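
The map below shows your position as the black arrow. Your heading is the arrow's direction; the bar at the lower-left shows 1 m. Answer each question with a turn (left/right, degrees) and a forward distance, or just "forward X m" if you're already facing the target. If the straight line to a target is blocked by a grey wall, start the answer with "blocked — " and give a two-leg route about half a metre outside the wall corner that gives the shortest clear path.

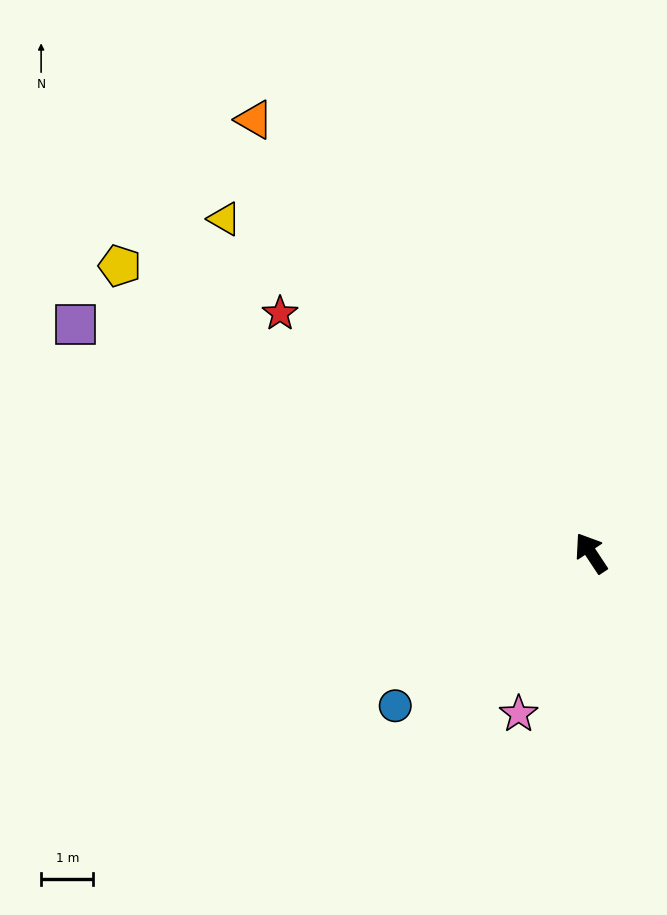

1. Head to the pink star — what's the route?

turn left 122°, forward 3.4 m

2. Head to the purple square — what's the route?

turn left 33°, forward 10.8 m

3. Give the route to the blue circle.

turn left 94°, forward 4.7 m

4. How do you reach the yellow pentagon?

turn left 25°, forward 10.5 m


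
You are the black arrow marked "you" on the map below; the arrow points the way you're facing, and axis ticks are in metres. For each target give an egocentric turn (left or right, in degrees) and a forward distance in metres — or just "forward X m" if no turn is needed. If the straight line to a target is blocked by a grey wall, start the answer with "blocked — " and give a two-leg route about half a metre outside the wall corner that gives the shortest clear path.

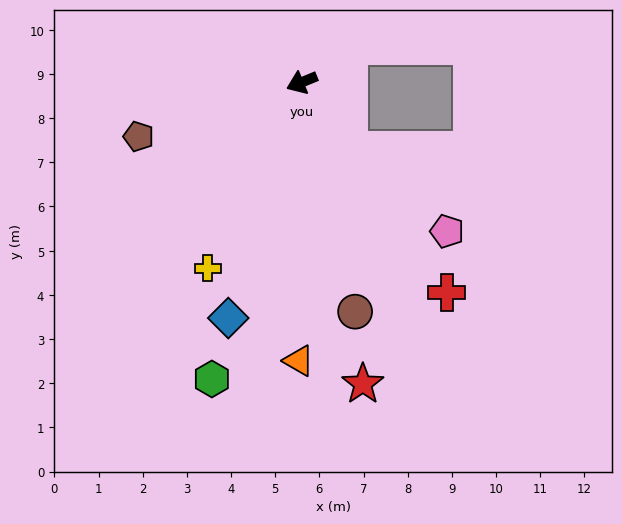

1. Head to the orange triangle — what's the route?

turn left 67°, forward 6.3 m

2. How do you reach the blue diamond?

turn left 50°, forward 5.6 m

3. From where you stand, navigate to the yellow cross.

turn left 41°, forward 4.7 m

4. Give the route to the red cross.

turn left 102°, forward 5.8 m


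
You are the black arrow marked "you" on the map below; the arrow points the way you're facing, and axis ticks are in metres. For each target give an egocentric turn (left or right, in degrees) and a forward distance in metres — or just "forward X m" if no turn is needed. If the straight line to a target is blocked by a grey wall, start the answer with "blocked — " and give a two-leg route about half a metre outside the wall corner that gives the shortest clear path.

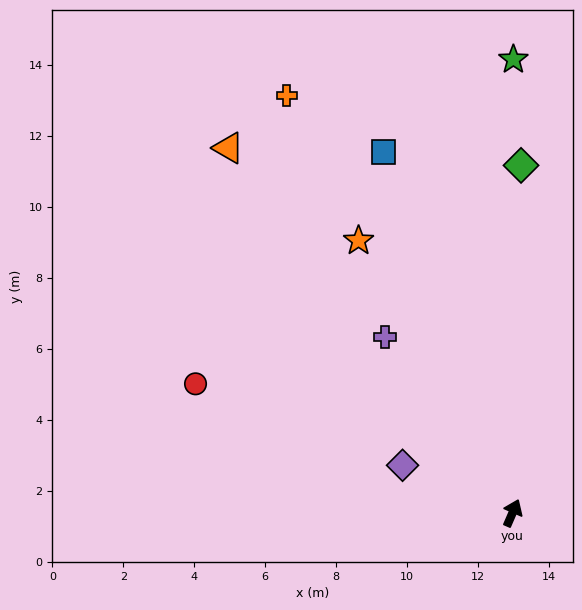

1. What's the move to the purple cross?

turn left 59°, forward 6.1 m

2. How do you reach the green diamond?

turn left 22°, forward 9.8 m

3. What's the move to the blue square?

turn left 43°, forward 10.8 m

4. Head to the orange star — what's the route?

turn left 53°, forward 8.8 m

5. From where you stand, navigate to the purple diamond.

turn left 90°, forward 3.4 m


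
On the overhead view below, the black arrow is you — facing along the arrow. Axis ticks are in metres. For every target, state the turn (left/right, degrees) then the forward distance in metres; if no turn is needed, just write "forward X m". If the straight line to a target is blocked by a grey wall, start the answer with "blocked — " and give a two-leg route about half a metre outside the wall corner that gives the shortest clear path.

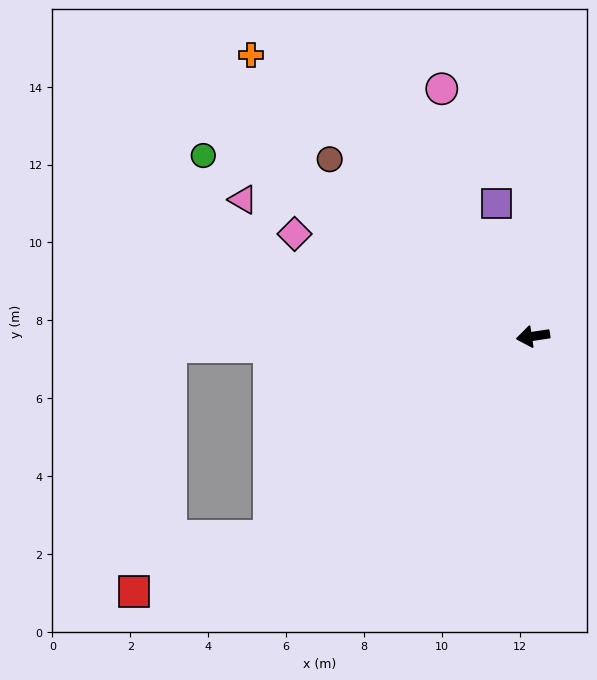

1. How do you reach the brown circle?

turn right 50°, forward 6.9 m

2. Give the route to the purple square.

turn right 83°, forward 3.5 m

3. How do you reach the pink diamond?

turn right 32°, forward 6.7 m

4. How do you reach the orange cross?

turn right 53°, forward 10.2 m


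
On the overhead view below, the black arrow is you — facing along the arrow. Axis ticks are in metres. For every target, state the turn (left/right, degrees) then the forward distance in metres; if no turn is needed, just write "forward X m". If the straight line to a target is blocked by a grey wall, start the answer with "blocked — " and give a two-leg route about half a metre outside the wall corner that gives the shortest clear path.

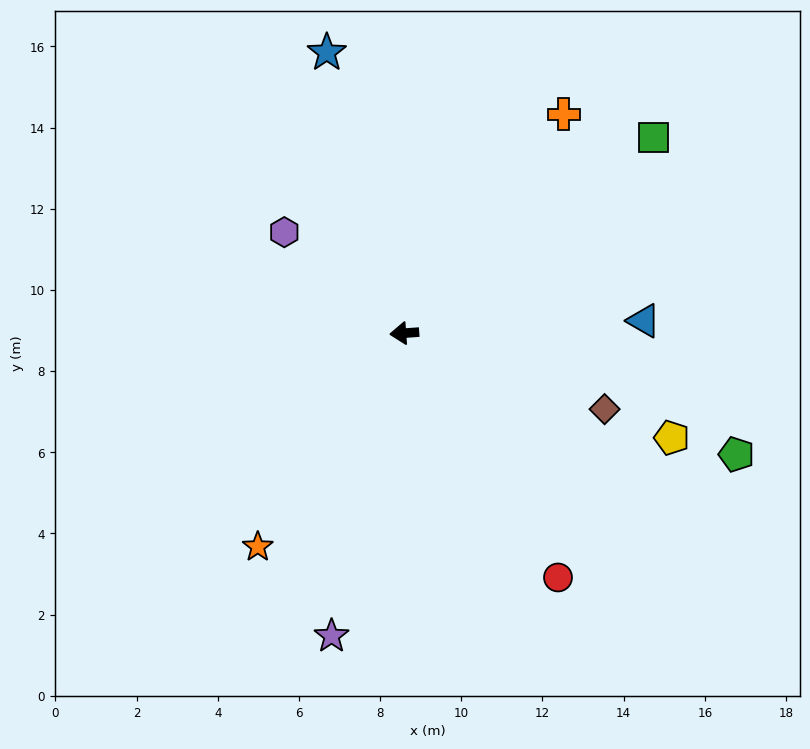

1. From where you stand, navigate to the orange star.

turn left 51°, forward 6.4 m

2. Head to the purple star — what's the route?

turn left 72°, forward 7.7 m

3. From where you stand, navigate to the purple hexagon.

turn right 44°, forward 3.9 m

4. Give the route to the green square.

turn right 146°, forward 7.8 m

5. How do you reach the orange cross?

turn right 130°, forward 6.7 m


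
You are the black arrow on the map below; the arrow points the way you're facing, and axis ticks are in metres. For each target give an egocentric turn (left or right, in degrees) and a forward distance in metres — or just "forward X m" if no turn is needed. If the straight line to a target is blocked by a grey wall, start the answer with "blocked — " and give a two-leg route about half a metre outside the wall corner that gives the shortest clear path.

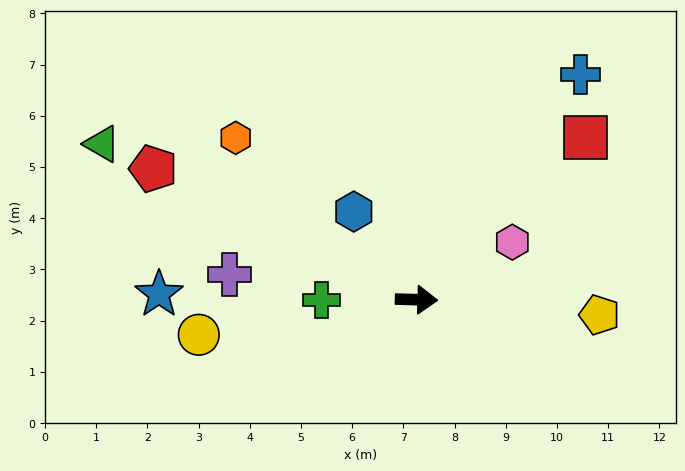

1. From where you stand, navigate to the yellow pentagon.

turn right 3°, forward 3.6 m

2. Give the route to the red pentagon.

turn left 155°, forward 5.7 m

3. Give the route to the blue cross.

turn left 56°, forward 5.4 m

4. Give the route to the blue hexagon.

turn left 127°, forward 2.1 m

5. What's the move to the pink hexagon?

turn left 33°, forward 2.2 m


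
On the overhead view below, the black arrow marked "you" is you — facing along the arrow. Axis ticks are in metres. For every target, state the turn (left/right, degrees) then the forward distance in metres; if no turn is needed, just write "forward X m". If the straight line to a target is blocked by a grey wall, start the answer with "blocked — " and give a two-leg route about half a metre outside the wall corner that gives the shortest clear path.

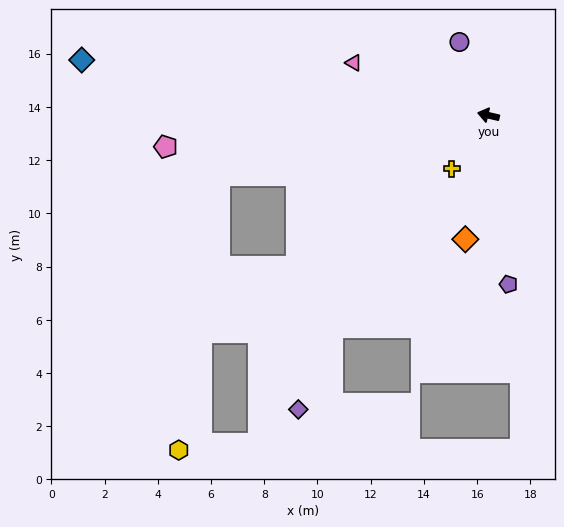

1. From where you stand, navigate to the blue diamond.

turn left 5°, forward 15.4 m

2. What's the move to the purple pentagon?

turn left 110°, forward 6.4 m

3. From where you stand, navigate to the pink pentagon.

turn left 19°, forward 12.2 m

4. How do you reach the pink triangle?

turn right 8°, forward 5.4 m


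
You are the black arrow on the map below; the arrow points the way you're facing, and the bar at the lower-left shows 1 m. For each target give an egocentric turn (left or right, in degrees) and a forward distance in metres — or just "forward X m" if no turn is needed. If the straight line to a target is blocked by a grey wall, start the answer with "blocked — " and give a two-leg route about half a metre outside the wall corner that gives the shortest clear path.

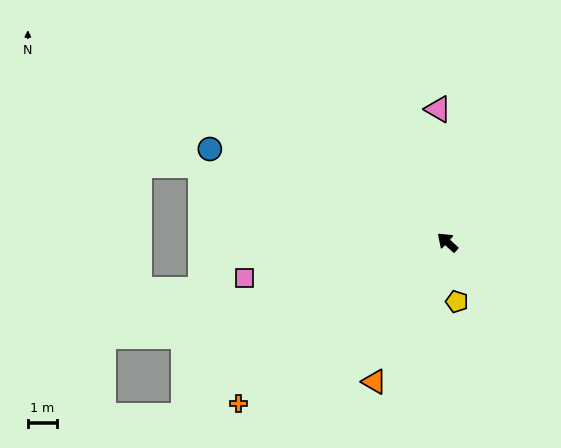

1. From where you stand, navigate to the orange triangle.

turn left 105°, forward 5.3 m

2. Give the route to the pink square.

turn left 52°, forward 7.0 m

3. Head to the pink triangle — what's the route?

turn right 44°, forward 4.5 m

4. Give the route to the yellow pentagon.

turn left 141°, forward 2.0 m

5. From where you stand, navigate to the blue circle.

turn left 21°, forward 8.6 m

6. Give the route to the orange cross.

turn left 80°, forward 8.9 m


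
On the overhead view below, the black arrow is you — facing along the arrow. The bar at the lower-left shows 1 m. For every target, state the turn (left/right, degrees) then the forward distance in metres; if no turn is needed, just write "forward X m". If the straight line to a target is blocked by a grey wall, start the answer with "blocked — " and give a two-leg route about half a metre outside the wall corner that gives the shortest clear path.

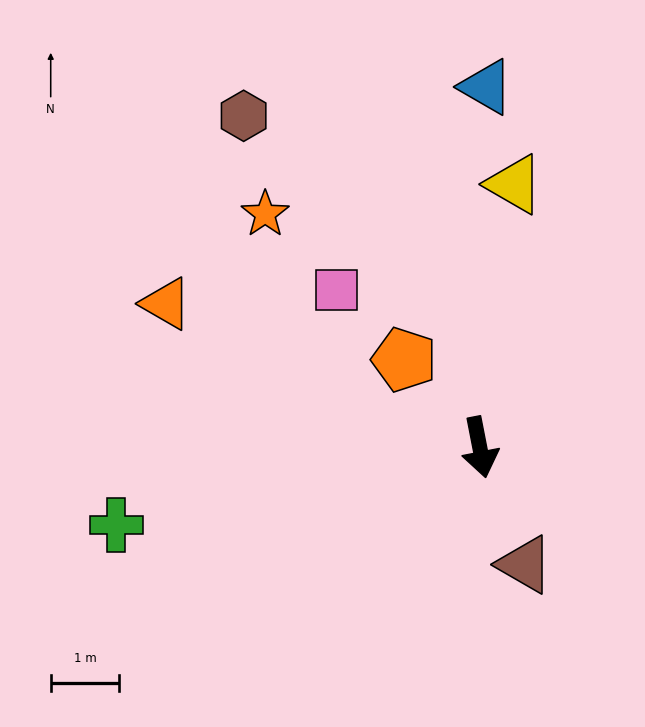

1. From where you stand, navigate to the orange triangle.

turn right 126°, forward 5.0 m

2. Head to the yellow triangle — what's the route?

turn left 162°, forward 3.9 m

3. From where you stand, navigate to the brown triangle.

turn left 10°, forward 1.8 m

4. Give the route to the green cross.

turn right 89°, forward 5.4 m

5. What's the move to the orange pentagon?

turn right 150°, forward 1.7 m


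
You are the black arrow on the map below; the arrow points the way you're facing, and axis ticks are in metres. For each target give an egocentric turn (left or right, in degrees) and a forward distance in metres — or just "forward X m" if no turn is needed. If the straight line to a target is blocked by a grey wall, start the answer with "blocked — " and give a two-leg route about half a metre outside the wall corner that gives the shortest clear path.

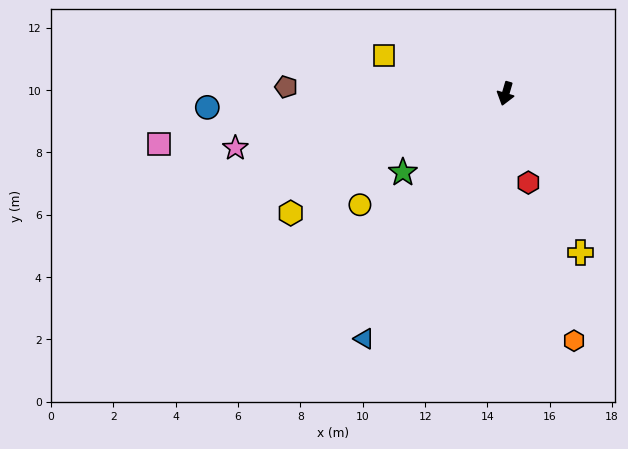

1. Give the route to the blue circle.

turn right 71°, forward 9.6 m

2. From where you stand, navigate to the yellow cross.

turn left 41°, forward 5.6 m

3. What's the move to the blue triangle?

turn right 14°, forward 9.1 m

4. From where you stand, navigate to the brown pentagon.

turn right 75°, forward 7.0 m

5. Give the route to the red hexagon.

turn left 31°, forward 2.9 m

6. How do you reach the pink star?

turn right 62°, forward 8.8 m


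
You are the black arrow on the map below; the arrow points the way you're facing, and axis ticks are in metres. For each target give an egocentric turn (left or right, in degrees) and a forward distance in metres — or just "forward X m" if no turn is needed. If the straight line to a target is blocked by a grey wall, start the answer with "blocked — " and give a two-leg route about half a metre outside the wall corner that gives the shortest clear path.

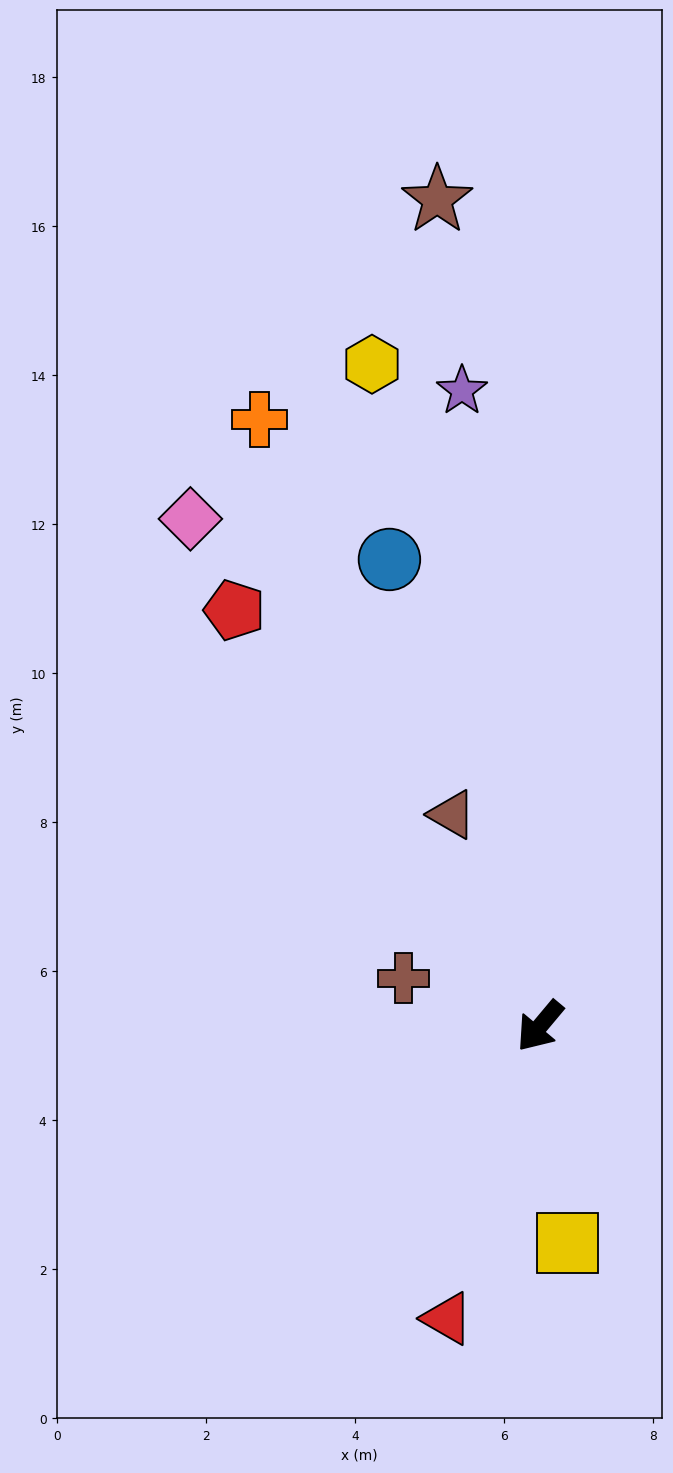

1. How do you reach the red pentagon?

turn right 104°, forward 6.9 m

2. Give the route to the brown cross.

turn right 69°, forward 1.9 m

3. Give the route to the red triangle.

turn left 22°, forward 4.1 m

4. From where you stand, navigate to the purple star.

turn right 133°, forward 8.6 m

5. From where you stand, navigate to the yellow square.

turn left 47°, forward 2.9 m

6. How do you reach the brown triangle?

turn right 118°, forward 3.1 m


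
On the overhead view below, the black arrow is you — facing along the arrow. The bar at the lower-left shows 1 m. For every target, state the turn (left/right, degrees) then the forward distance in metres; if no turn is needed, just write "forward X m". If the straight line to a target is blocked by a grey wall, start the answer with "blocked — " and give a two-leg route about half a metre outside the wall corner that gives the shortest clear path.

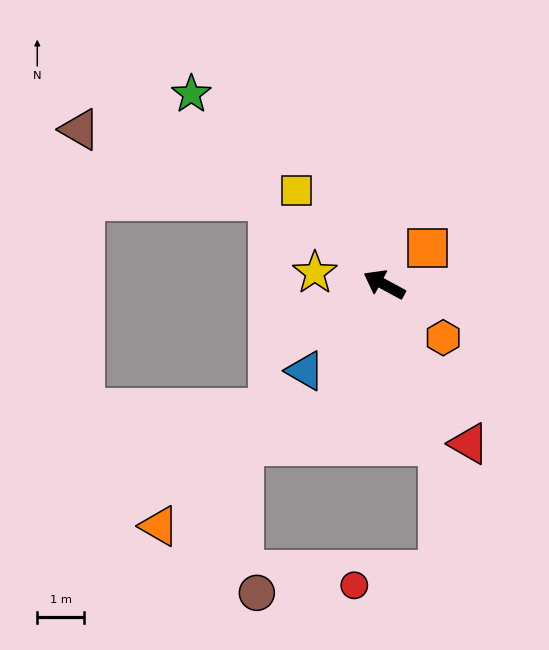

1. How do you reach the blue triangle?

turn left 76°, forward 2.5 m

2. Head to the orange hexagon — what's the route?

turn left 166°, forward 1.7 m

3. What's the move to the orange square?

turn right 112°, forward 1.2 m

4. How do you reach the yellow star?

turn left 19°, forward 1.5 m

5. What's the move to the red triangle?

turn left 146°, forward 3.9 m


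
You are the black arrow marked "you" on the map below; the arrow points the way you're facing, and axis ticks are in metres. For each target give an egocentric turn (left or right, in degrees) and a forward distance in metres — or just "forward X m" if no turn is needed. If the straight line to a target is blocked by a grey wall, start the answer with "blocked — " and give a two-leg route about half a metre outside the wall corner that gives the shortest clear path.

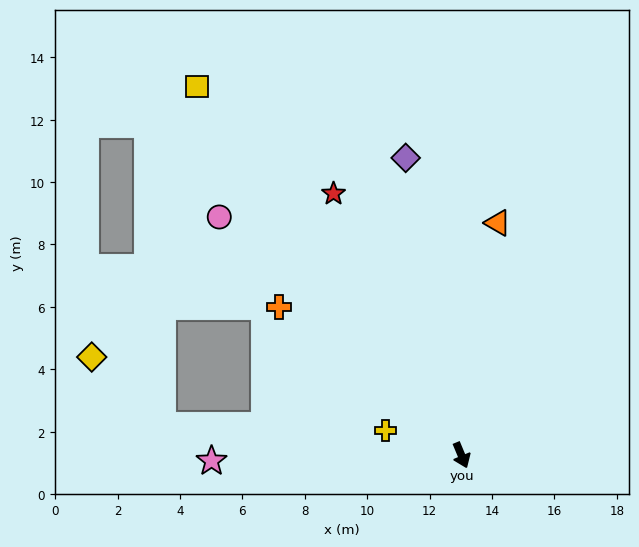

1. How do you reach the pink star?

turn right 111°, forward 8.0 m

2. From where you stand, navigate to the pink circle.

turn right 157°, forward 10.9 m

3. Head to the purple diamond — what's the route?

turn left 168°, forward 9.7 m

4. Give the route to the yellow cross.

turn right 130°, forward 2.6 m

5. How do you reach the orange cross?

turn right 152°, forward 7.5 m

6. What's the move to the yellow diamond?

blocked — turn right 118°, forward 9.6 m, then turn right 38°, forward 3.2 m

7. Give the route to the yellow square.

turn right 167°, forward 14.5 m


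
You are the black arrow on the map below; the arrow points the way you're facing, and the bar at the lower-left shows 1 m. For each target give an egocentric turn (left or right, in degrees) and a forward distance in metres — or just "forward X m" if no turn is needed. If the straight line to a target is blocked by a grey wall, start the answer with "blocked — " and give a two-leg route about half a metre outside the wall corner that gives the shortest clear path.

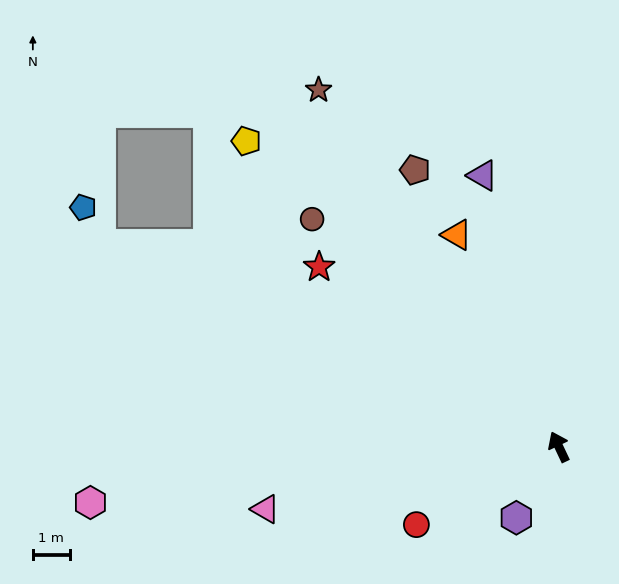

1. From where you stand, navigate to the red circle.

turn left 93°, forward 4.4 m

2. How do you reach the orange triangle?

forward 6.4 m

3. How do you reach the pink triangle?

turn left 77°, forward 8.1 m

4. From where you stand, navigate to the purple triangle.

turn right 10°, forward 7.6 m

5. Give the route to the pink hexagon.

turn left 72°, forward 12.8 m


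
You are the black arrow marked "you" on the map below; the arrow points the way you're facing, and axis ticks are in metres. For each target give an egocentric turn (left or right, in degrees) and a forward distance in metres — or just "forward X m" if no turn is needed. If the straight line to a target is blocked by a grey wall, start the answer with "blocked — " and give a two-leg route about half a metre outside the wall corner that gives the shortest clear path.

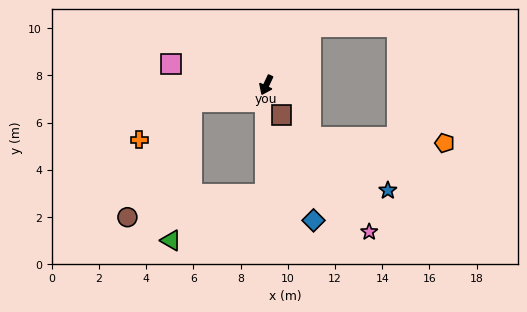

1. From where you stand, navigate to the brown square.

turn left 52°, forward 1.4 m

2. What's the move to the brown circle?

blocked — turn right 51°, forward 3.2 m, then turn left 46°, forward 5.6 m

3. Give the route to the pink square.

turn right 78°, forward 4.1 m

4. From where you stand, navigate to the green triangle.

blocked — turn right 51°, forward 3.2 m, then turn left 67°, forward 5.9 m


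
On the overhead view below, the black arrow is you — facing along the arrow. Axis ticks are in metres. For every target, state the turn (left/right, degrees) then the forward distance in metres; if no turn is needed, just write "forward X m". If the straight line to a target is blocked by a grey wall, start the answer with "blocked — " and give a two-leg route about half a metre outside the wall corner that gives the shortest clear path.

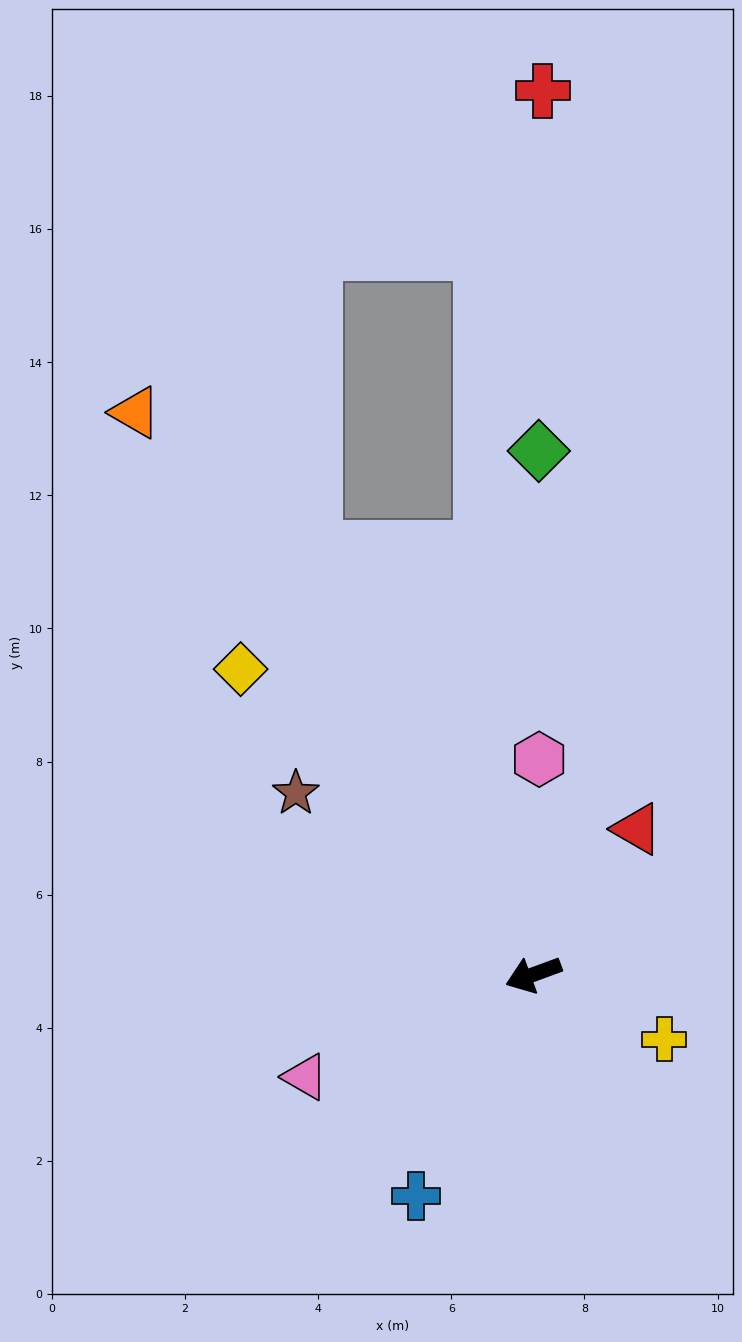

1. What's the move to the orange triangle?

turn right 75°, forward 10.3 m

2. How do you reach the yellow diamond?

turn right 66°, forward 6.4 m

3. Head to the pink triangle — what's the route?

turn left 4°, forward 3.8 m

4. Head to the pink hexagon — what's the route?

turn right 112°, forward 3.2 m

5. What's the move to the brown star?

turn right 58°, forward 4.5 m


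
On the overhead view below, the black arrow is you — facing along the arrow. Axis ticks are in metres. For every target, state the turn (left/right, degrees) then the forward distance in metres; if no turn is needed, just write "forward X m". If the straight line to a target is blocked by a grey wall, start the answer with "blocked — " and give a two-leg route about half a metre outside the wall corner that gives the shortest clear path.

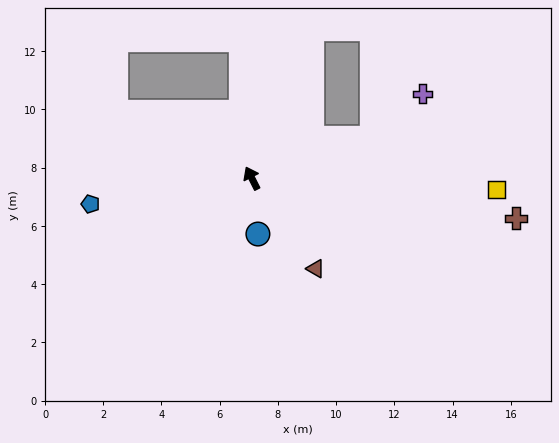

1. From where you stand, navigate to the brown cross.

turn right 125°, forward 9.2 m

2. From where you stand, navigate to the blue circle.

turn left 159°, forward 1.9 m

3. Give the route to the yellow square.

turn right 119°, forward 8.4 m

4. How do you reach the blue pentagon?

turn left 72°, forward 5.6 m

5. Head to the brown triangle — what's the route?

turn right 172°, forward 3.8 m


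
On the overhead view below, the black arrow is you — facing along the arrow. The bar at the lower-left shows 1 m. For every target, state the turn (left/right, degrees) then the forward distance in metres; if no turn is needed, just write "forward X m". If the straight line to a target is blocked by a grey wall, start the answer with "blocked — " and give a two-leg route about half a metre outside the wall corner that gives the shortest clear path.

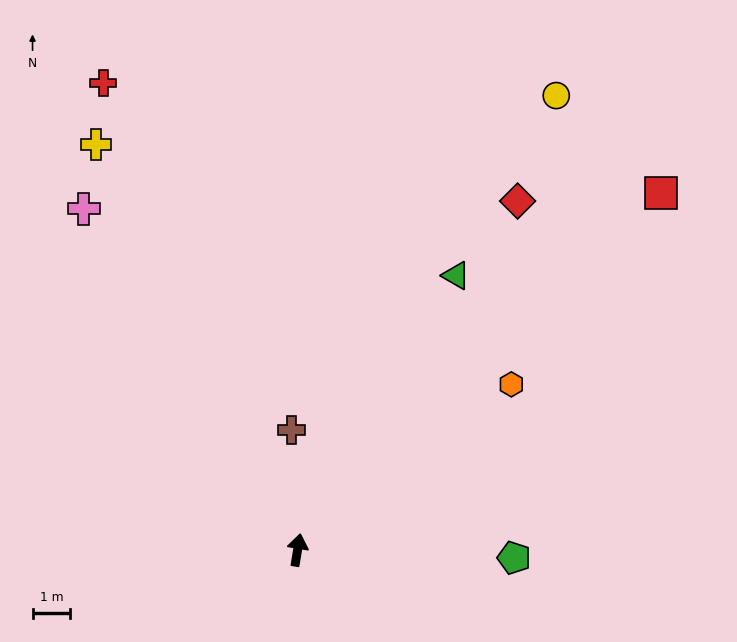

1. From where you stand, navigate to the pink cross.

turn left 42°, forward 10.6 m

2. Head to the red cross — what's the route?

turn left 32°, forward 13.4 m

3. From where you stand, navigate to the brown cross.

turn left 13°, forward 3.2 m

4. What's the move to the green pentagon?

turn right 83°, forward 5.7 m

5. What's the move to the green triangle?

turn right 21°, forward 8.4 m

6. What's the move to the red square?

turn right 36°, forward 13.5 m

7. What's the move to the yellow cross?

turn left 36°, forward 12.0 m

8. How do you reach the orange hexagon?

turn right 43°, forward 7.1 m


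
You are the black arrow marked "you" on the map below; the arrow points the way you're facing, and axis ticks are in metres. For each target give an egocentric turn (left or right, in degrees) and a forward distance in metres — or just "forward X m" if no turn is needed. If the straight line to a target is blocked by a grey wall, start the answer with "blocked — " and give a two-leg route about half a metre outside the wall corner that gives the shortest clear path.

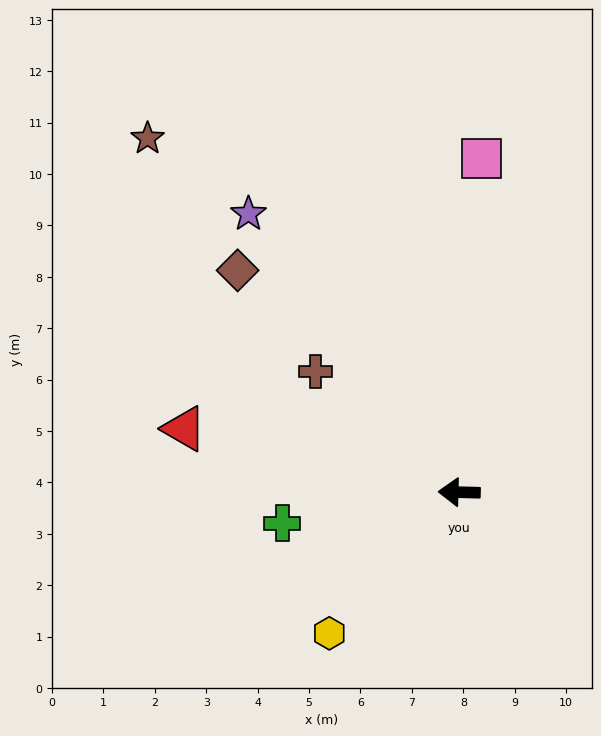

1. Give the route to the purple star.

turn right 51°, forward 6.8 m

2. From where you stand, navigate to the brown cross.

turn right 39°, forward 3.7 m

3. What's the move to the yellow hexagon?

turn left 49°, forward 3.7 m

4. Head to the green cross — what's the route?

turn left 12°, forward 3.5 m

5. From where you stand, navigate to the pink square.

turn right 92°, forward 6.5 m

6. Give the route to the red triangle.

turn right 12°, forward 5.5 m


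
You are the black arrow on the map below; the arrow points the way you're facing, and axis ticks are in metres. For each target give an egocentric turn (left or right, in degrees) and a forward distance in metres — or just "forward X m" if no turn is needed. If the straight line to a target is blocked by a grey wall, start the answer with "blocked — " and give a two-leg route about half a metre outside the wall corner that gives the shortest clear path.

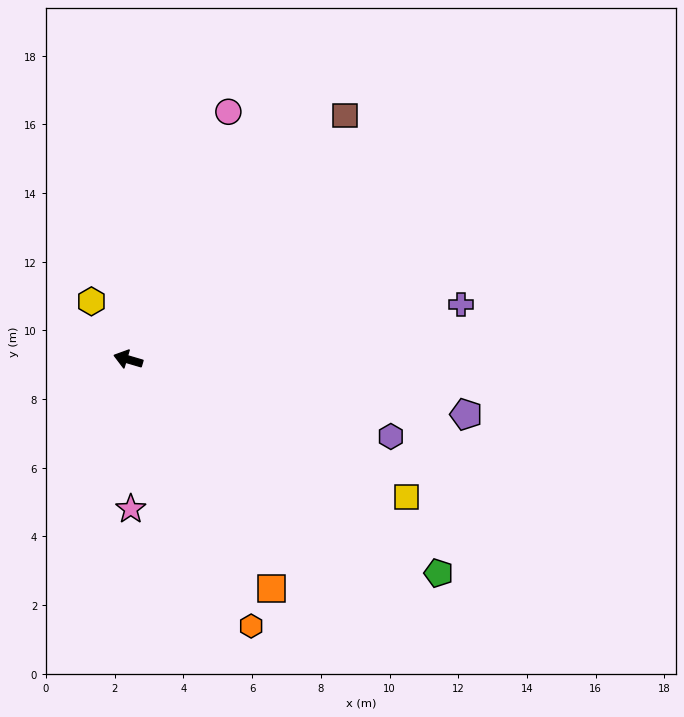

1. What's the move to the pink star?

turn left 107°, forward 4.4 m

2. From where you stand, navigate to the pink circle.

turn right 96°, forward 7.8 m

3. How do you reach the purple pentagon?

turn right 173°, forward 10.0 m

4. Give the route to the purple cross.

turn right 154°, forward 9.8 m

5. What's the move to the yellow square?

turn left 170°, forward 9.0 m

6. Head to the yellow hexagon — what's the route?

turn right 41°, forward 2.0 m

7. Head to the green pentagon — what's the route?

turn left 162°, forward 11.0 m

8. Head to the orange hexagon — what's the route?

turn left 131°, forward 8.5 m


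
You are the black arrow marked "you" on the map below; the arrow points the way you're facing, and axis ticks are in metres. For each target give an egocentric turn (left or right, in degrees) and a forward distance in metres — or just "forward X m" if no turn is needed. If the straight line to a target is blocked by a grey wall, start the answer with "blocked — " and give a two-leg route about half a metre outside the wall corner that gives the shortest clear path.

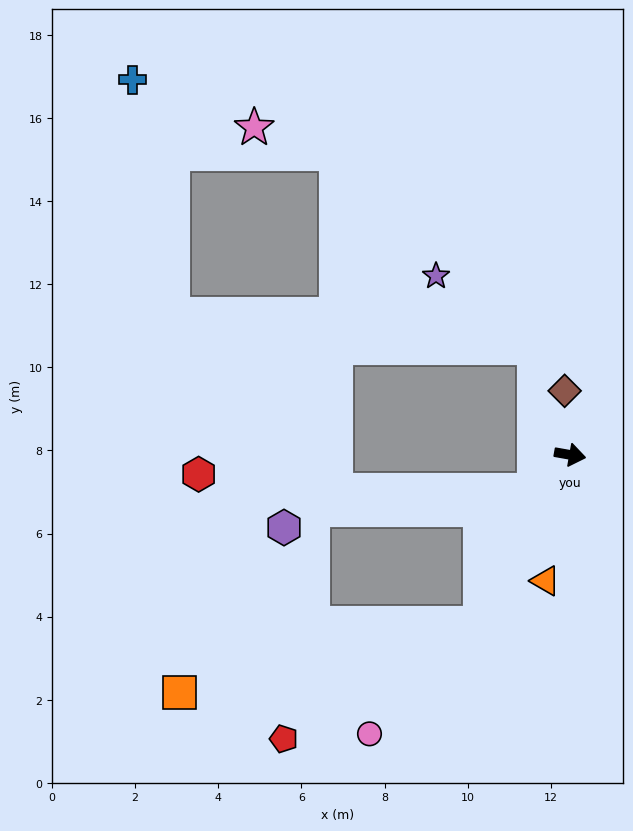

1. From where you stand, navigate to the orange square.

blocked — turn right 108°, forward 4.6 m, then turn right 49°, forward 7.4 m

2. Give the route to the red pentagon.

blocked — turn right 108°, forward 4.6 m, then turn right 32°, forward 5.5 m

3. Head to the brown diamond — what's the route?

turn left 105°, forward 1.5 m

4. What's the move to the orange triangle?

turn right 91°, forward 3.1 m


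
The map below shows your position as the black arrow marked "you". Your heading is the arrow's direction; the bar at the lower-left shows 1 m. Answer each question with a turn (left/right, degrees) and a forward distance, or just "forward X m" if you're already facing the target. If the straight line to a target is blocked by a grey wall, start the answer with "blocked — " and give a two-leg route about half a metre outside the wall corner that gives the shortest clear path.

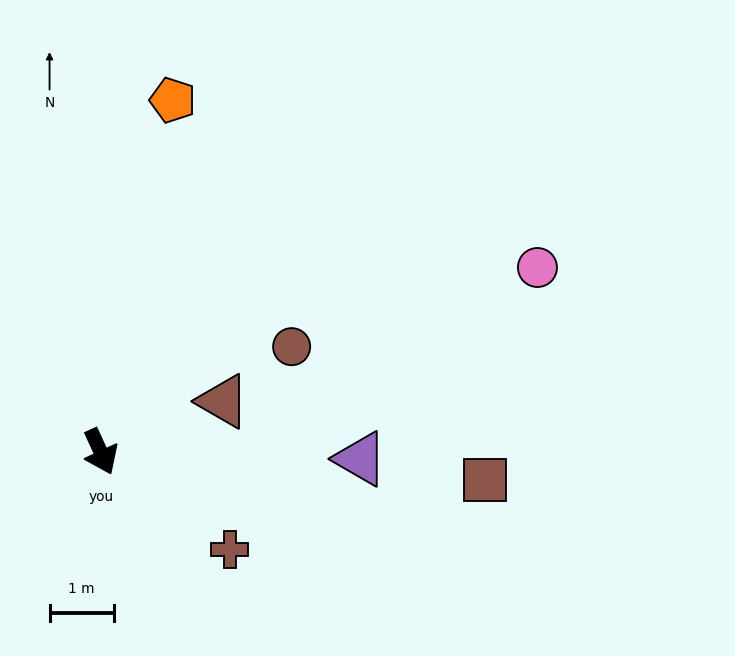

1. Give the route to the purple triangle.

turn left 64°, forward 4.0 m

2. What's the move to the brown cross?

turn left 28°, forward 2.5 m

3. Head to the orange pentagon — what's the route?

turn left 144°, forward 5.6 m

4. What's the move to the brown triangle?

turn left 88°, forward 2.1 m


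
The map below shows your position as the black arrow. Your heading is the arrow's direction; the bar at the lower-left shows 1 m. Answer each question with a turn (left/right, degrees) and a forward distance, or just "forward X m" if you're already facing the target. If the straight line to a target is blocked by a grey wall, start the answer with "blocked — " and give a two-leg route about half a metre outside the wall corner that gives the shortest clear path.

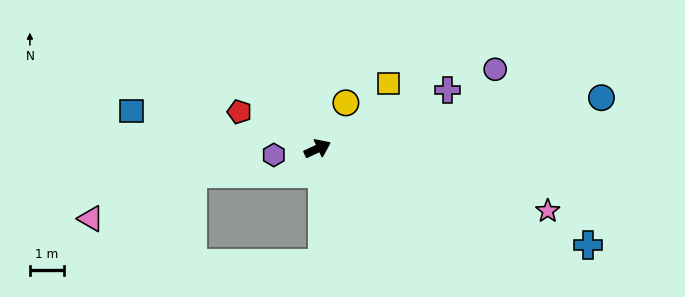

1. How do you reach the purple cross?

forward 4.2 m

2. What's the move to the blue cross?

turn right 45°, forward 8.5 m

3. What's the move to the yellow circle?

turn left 33°, forward 1.6 m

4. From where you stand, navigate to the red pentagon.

turn left 130°, forward 2.5 m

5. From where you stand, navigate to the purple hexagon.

turn left 163°, forward 1.3 m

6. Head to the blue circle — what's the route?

turn right 15°, forward 8.5 m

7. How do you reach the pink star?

turn right 40°, forward 7.0 m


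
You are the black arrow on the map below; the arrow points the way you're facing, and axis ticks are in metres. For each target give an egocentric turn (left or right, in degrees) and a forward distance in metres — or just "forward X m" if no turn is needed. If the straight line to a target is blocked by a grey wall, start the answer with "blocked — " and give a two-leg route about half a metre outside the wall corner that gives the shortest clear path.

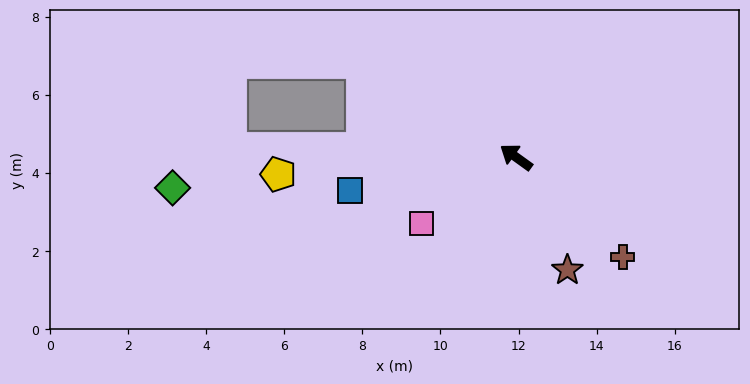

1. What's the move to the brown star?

turn left 150°, forward 3.2 m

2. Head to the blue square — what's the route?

turn left 47°, forward 4.3 m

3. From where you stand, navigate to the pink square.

turn left 71°, forward 3.0 m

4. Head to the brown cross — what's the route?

turn left 173°, forward 3.7 m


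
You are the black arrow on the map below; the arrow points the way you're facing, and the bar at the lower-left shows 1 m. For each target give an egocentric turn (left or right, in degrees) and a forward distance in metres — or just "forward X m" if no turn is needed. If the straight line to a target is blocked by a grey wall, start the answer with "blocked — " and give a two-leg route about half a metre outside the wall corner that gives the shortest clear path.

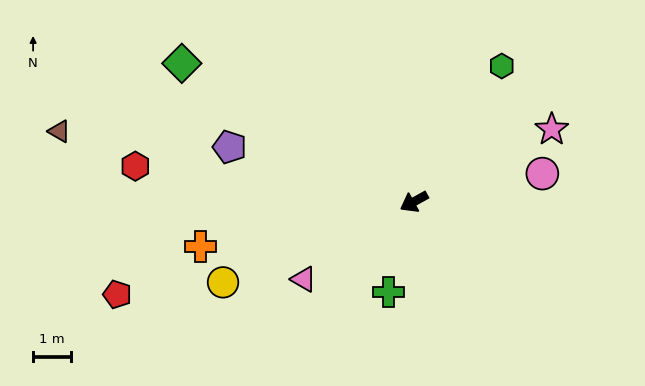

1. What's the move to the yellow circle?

turn right 6°, forward 5.5 m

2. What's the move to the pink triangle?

turn left 6°, forward 3.6 m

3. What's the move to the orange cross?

turn right 17°, forward 5.8 m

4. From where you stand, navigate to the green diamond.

turn right 60°, forward 7.2 m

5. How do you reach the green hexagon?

turn right 152°, forward 4.3 m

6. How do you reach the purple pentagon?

turn right 45°, forward 5.1 m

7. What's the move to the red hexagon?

turn right 36°, forward 7.5 m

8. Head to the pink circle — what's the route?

turn left 163°, forward 3.5 m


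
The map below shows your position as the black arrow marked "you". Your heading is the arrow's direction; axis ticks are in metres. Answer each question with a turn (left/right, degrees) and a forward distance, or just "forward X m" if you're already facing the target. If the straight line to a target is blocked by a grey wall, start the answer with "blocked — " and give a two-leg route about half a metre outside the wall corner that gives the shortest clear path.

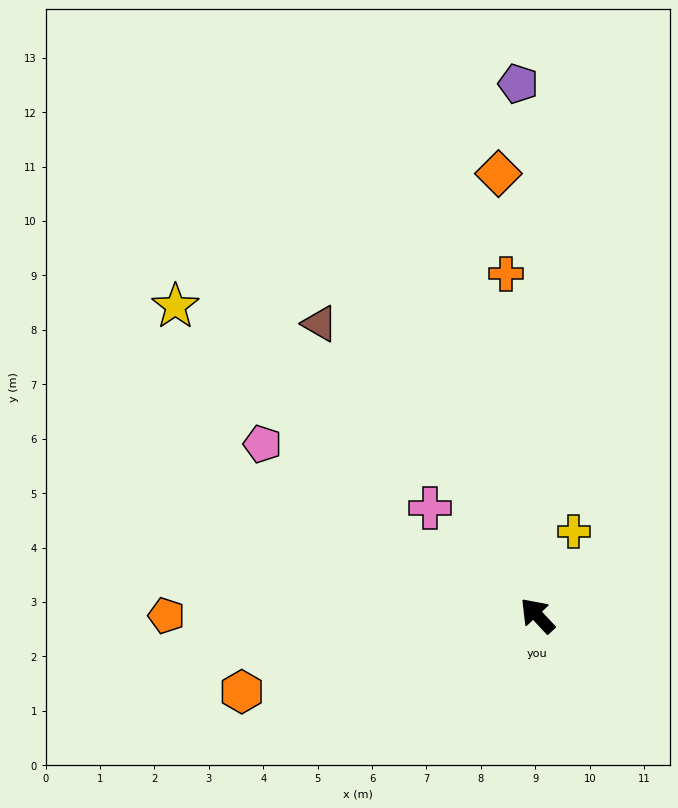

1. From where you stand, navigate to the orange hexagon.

turn left 61°, forward 5.6 m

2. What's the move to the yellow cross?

turn right 67°, forward 1.7 m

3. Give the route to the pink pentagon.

turn left 15°, forward 6.0 m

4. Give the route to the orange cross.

turn right 38°, forward 6.3 m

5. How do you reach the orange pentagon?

turn left 47°, forward 6.8 m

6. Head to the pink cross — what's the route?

turn left 2°, forward 2.8 m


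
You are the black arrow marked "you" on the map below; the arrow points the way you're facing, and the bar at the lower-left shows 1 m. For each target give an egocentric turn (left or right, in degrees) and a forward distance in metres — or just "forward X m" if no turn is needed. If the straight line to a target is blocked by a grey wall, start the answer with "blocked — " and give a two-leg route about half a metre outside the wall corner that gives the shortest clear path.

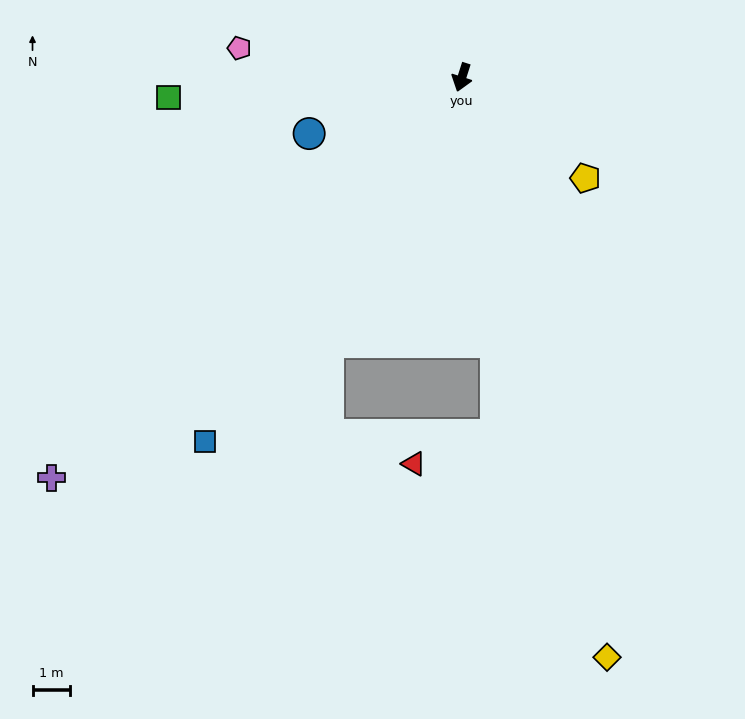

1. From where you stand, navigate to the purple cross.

turn right 28°, forward 15.4 m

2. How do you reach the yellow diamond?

turn left 32°, forward 16.1 m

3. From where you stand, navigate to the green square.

turn right 68°, forward 7.9 m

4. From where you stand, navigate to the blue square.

turn right 18°, forward 12.0 m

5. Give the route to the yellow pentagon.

turn left 69°, forward 4.3 m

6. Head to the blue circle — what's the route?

turn right 52°, forward 4.4 m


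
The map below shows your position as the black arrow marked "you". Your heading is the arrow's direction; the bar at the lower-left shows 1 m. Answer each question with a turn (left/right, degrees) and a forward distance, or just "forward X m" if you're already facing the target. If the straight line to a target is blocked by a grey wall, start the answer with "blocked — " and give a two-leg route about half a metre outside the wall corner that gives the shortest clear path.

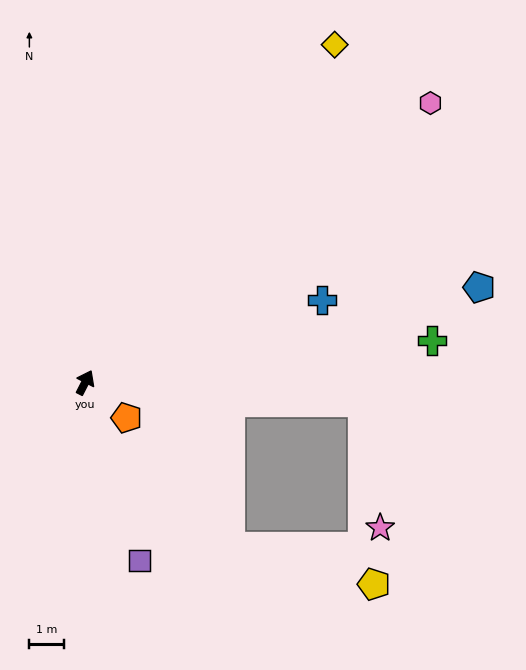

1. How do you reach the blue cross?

turn right 44°, forward 7.3 m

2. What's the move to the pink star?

blocked — turn right 67°, forward 8.2 m, then turn right 78°, forward 3.7 m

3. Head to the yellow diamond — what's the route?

turn right 9°, forward 12.3 m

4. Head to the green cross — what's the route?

turn right 56°, forward 10.2 m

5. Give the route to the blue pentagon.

turn right 49°, forward 11.9 m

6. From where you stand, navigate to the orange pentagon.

turn right 103°, forward 1.6 m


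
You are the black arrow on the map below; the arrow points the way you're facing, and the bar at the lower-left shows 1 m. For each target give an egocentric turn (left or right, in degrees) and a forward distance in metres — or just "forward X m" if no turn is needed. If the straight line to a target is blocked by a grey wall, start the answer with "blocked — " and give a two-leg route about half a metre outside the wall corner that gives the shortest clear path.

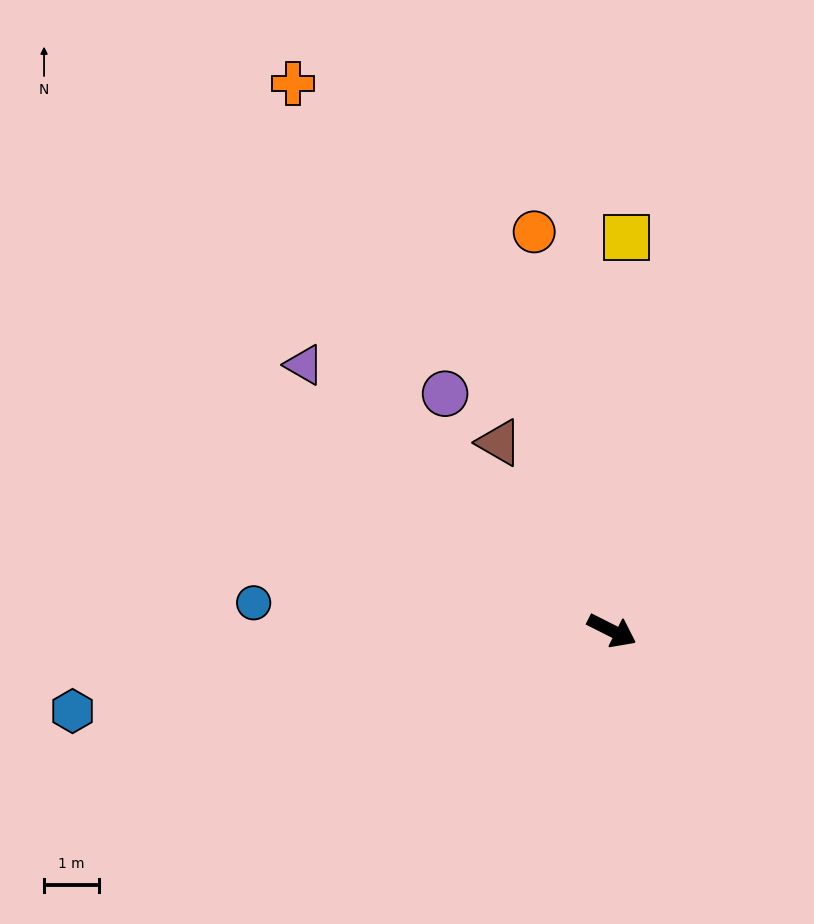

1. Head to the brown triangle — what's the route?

turn left 148°, forward 4.0 m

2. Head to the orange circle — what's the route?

turn left 128°, forward 7.4 m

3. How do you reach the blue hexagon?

turn right 145°, forward 9.9 m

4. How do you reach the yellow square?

turn left 115°, forward 7.1 m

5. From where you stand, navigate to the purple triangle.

turn left 166°, forward 7.4 m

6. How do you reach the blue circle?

turn right 158°, forward 6.5 m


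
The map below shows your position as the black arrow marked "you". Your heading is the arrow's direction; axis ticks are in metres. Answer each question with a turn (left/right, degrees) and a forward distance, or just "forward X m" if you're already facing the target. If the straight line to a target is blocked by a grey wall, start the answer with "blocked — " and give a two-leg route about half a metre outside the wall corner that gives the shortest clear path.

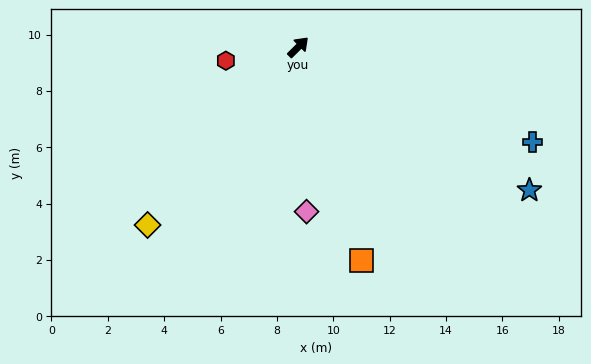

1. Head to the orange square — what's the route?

turn right 118°, forward 7.9 m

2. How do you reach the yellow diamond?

turn right 175°, forward 8.3 m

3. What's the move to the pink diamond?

turn right 132°, forward 5.8 m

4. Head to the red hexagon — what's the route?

turn left 146°, forward 2.6 m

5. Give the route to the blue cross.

turn right 67°, forward 9.0 m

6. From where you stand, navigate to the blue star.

turn right 77°, forward 9.6 m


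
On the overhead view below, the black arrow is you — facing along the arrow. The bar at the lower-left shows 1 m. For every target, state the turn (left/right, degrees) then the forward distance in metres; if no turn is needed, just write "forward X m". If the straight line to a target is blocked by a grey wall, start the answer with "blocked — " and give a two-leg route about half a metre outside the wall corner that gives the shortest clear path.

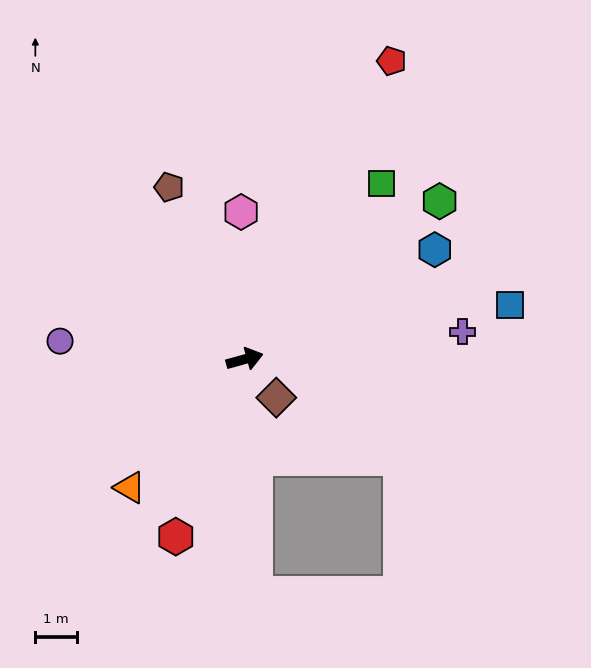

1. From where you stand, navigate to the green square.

turn left 37°, forward 5.4 m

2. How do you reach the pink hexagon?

turn left 76°, forward 3.6 m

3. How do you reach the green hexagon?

turn left 24°, forward 6.1 m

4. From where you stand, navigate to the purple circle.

turn left 159°, forward 4.5 m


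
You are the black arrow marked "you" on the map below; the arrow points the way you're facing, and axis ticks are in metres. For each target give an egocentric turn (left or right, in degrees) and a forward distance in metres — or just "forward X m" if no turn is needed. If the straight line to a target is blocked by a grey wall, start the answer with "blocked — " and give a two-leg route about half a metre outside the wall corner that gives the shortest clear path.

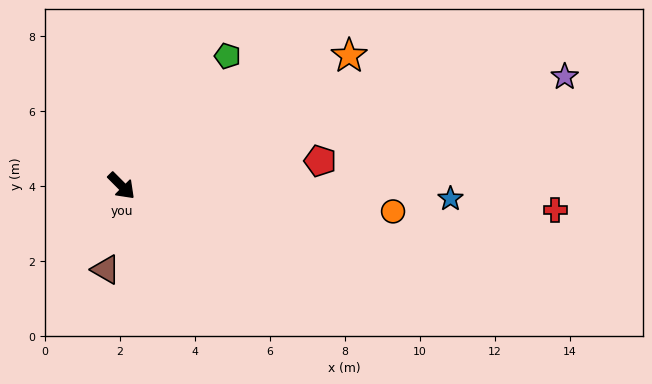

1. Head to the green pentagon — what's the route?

turn left 96°, forward 4.5 m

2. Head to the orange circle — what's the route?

turn left 40°, forward 7.3 m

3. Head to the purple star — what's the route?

turn left 59°, forward 12.2 m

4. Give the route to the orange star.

turn left 75°, forward 7.0 m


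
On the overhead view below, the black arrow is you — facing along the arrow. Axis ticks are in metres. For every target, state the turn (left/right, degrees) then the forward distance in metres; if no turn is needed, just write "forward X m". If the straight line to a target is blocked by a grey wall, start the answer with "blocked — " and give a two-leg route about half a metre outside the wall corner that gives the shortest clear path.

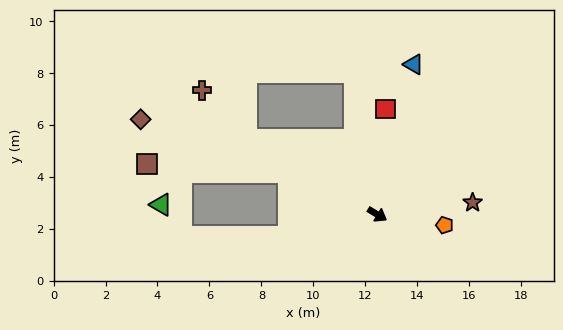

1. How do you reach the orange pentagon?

turn left 22°, forward 2.6 m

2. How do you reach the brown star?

turn left 38°, forward 3.7 m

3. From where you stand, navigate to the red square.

turn left 117°, forward 4.1 m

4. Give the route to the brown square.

blocked — turn right 174°, forward 3.8 m, then turn left 22°, forward 5.4 m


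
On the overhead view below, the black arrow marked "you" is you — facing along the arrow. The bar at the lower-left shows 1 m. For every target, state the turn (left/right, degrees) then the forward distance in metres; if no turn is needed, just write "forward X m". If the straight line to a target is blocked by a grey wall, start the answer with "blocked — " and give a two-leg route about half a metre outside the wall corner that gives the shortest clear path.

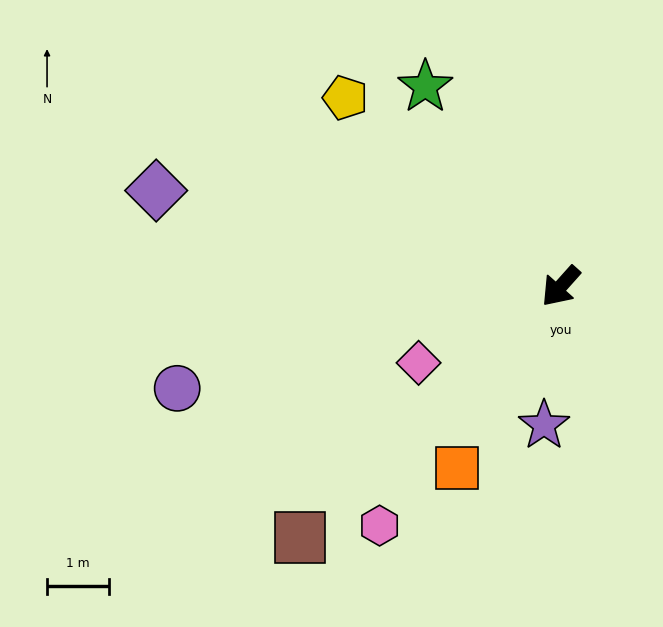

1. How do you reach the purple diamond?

turn right 62°, forward 6.7 m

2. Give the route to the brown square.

turn right 4°, forward 5.8 m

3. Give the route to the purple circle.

turn right 33°, forward 6.4 m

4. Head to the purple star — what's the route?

turn left 35°, forward 2.3 m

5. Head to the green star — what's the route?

turn right 104°, forward 3.9 m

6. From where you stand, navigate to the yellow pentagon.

turn right 89°, forward 4.6 m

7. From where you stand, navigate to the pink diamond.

turn right 20°, forward 2.6 m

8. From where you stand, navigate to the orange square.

turn left 12°, forward 3.4 m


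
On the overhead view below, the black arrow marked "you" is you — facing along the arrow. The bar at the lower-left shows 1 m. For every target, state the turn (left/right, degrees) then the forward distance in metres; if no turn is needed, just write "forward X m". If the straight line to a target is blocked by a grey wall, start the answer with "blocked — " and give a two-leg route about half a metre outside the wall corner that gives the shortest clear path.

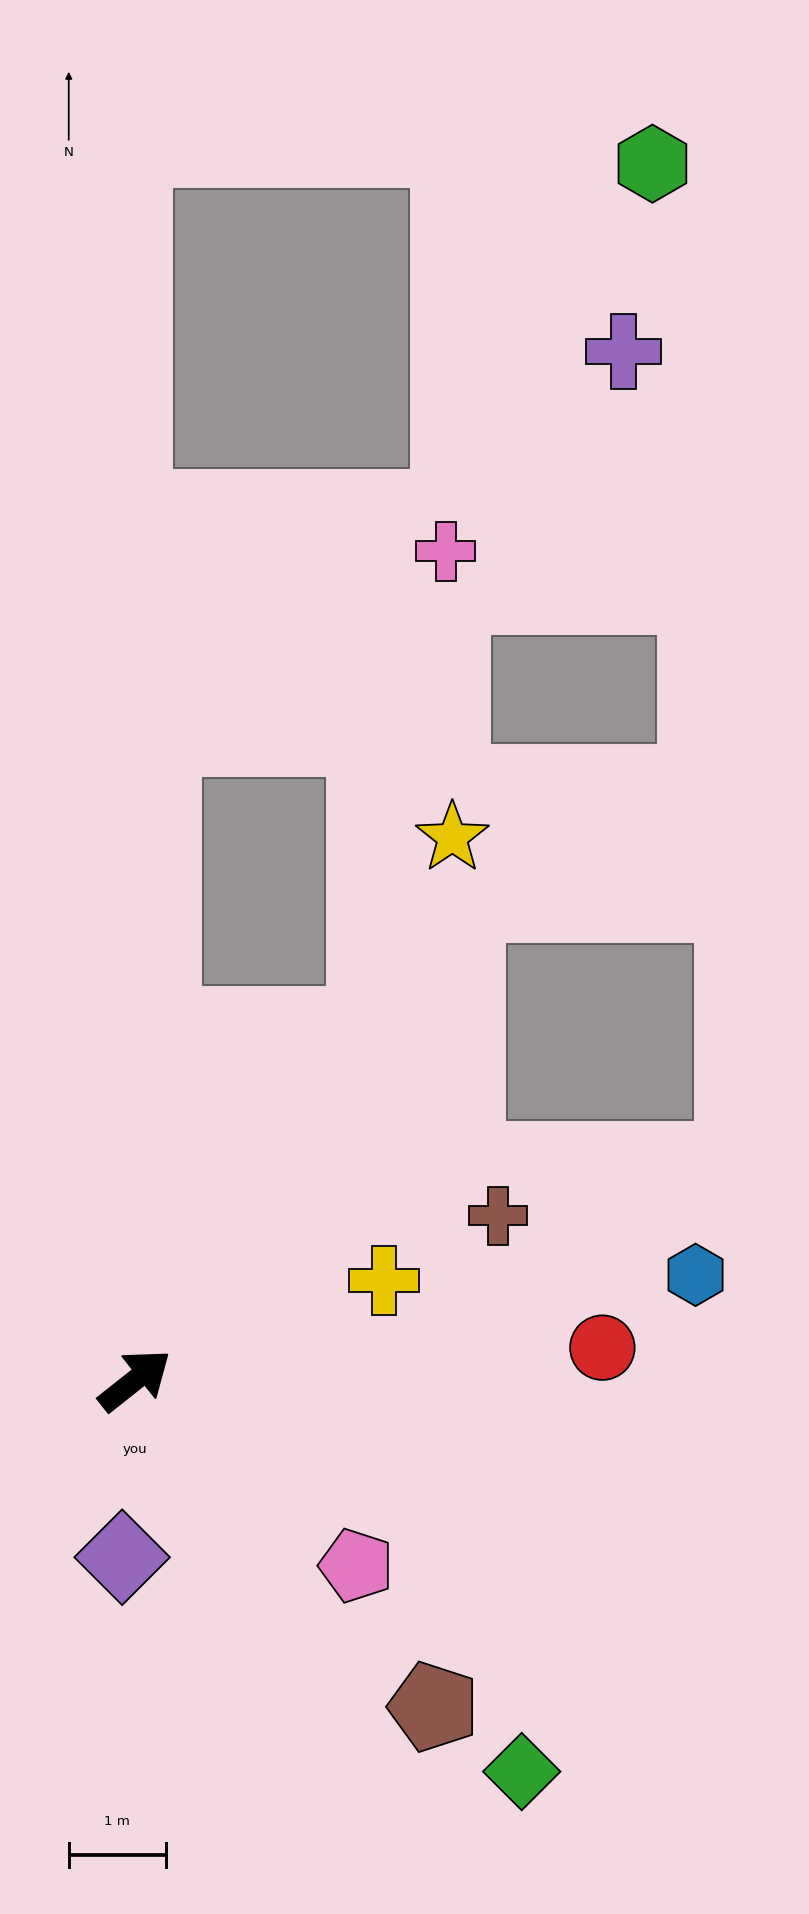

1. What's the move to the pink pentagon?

turn right 78°, forward 3.0 m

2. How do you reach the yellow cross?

turn right 17°, forward 2.8 m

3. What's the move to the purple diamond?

turn right 133°, forward 1.8 m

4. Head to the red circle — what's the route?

turn right 34°, forward 4.8 m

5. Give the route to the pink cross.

blocked — turn left 49°, forward 6.7 m, then turn right 55°, forward 3.5 m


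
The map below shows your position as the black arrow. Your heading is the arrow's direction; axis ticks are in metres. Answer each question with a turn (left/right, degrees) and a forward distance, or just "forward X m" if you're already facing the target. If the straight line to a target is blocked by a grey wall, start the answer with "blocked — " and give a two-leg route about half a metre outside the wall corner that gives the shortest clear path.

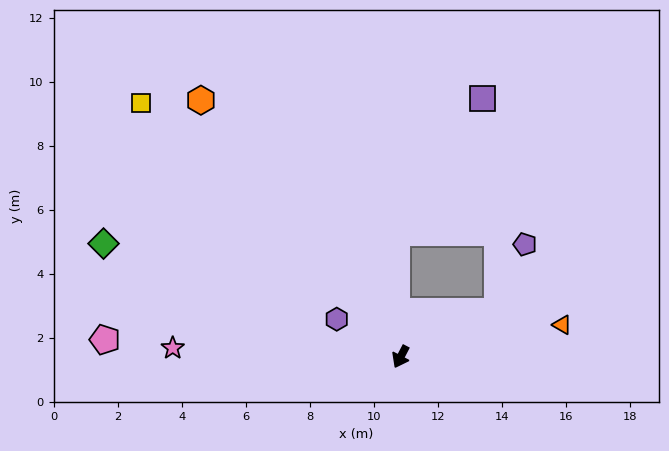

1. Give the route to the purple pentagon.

blocked — turn left 143°, forward 3.3 m, then turn left 42°, forward 2.3 m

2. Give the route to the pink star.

turn right 65°, forward 7.1 m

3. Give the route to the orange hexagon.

turn right 115°, forward 10.2 m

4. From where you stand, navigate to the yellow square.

turn right 107°, forward 11.3 m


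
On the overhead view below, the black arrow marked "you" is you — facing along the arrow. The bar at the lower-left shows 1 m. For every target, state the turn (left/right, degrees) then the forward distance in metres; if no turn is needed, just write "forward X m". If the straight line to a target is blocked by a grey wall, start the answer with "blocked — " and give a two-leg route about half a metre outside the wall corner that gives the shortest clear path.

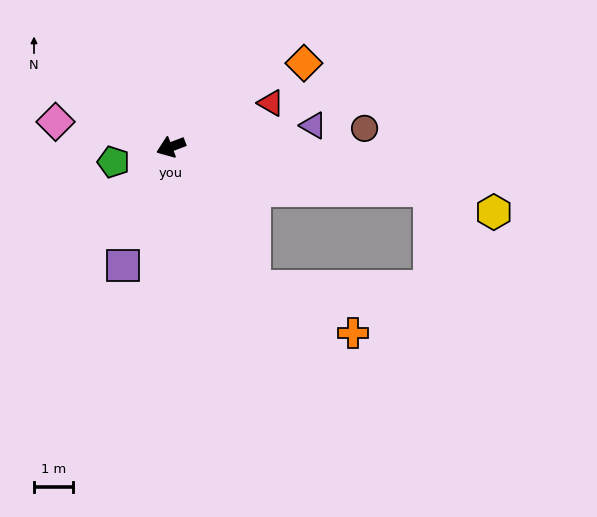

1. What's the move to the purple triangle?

turn left 168°, forward 3.7 m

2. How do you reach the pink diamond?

turn right 33°, forward 3.0 m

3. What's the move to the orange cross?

blocked — turn left 100°, forward 4.1 m, then turn left 34°, forward 2.8 m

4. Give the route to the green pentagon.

turn right 6°, forward 1.5 m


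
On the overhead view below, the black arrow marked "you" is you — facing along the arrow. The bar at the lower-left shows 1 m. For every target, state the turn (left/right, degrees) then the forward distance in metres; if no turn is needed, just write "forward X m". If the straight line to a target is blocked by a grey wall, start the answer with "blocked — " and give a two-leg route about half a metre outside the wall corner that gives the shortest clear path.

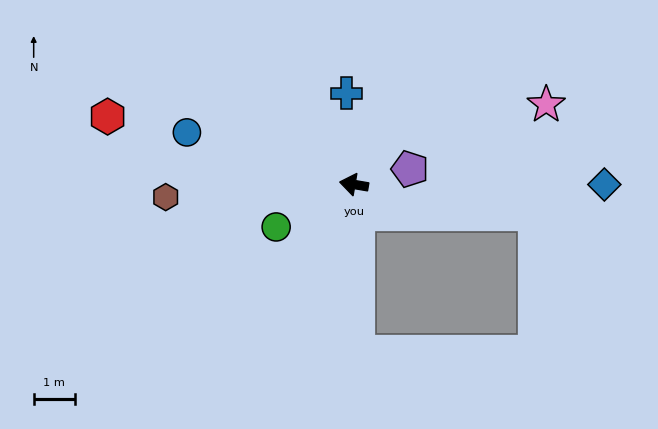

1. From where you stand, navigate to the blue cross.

turn right 76°, forward 2.2 m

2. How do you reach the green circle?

turn left 38°, forward 2.2 m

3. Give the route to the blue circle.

turn right 8°, forward 4.3 m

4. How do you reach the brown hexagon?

turn left 14°, forward 4.6 m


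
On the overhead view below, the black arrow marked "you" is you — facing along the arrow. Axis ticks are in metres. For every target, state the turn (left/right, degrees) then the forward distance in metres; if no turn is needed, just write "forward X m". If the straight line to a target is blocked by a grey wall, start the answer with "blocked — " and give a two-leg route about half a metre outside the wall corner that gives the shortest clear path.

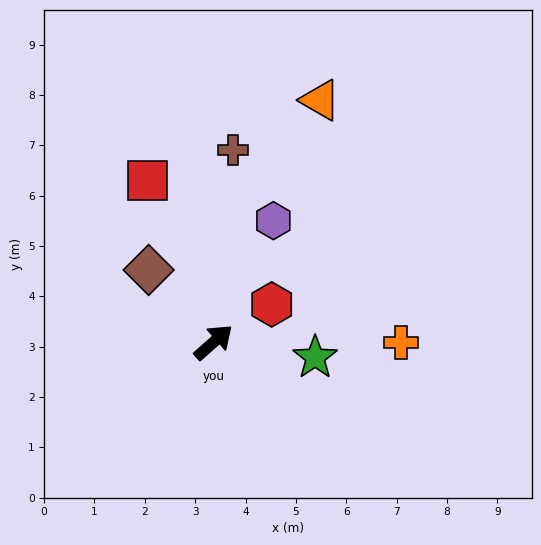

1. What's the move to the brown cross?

turn left 43°, forward 3.8 m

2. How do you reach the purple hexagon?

turn left 22°, forward 2.7 m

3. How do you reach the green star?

turn right 50°, forward 2.0 m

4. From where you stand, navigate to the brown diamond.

turn left 91°, forward 1.9 m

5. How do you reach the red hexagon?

turn right 8°, forward 1.4 m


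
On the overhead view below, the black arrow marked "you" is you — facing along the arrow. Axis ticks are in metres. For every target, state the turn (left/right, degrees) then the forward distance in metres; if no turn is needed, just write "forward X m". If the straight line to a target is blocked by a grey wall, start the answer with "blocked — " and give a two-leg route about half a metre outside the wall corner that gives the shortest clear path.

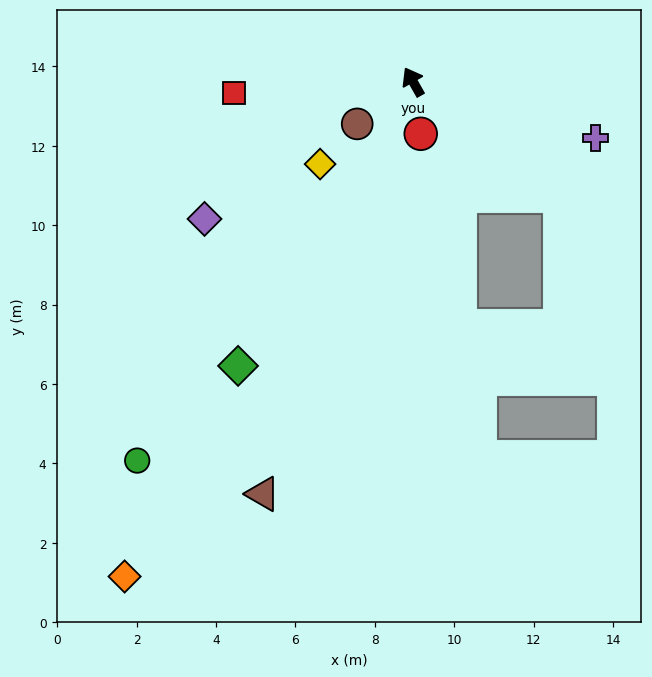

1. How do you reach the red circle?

turn left 159°, forward 1.3 m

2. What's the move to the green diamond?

turn left 119°, forward 8.4 m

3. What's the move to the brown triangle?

turn left 130°, forward 11.0 m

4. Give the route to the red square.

turn left 64°, forward 4.5 m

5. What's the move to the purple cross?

turn right 137°, forward 4.8 m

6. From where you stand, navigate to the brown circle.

turn left 97°, forward 1.8 m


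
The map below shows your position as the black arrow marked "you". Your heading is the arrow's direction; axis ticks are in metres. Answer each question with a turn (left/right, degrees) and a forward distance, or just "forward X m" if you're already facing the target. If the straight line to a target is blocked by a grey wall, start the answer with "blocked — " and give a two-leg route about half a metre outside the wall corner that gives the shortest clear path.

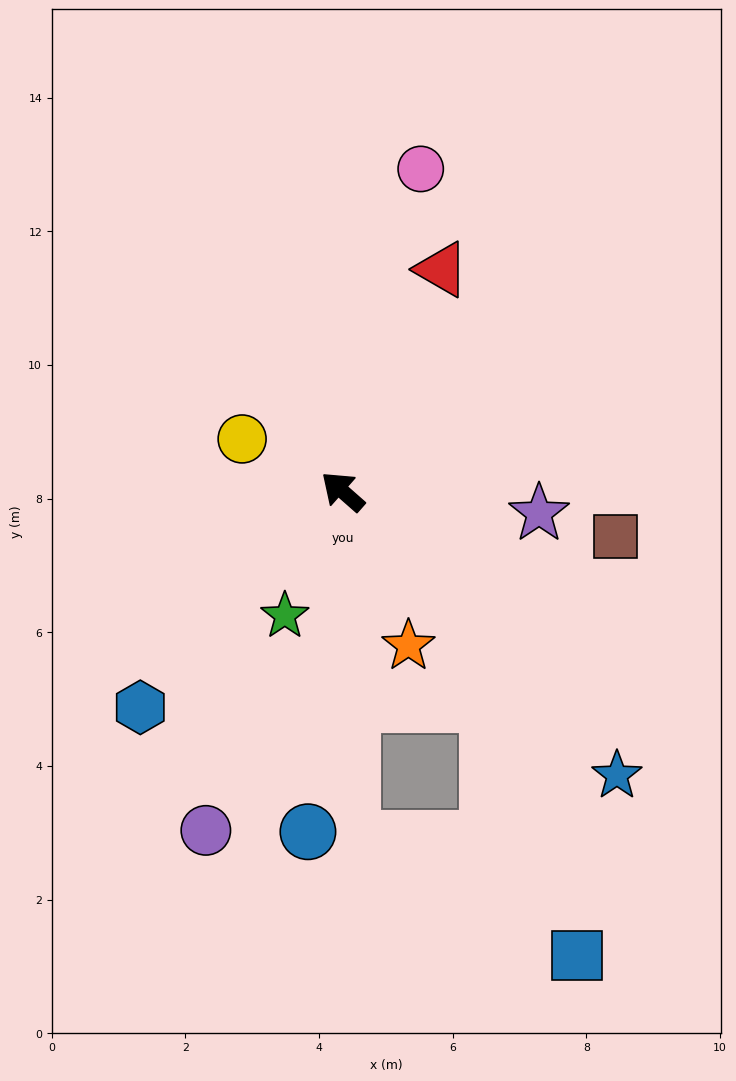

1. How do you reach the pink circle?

turn right 62°, forward 5.0 m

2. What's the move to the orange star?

turn left 154°, forward 2.5 m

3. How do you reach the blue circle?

turn left 126°, forward 5.1 m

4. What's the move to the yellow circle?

turn left 14°, forward 1.7 m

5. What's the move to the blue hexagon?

turn left 88°, forward 4.4 m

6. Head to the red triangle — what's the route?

turn right 73°, forward 3.6 m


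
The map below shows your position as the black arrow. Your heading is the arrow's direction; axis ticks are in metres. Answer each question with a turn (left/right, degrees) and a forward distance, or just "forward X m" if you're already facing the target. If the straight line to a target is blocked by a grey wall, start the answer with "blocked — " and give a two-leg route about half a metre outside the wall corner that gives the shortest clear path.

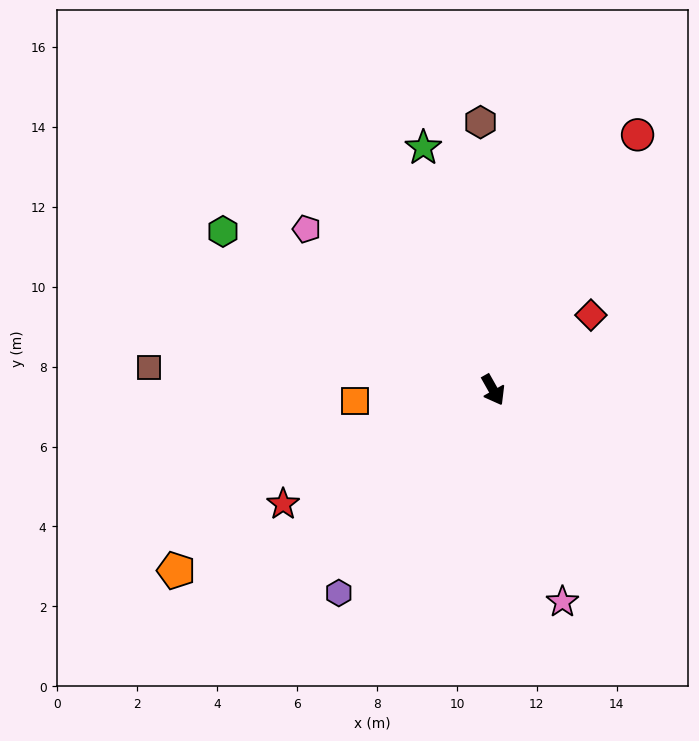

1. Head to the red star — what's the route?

turn right 91°, forward 6.0 m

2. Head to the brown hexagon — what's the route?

turn left 153°, forward 6.7 m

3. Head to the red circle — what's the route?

turn left 121°, forward 7.3 m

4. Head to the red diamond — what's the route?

turn left 98°, forward 3.1 m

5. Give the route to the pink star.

turn right 11°, forward 5.6 m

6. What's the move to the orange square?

turn right 115°, forward 3.5 m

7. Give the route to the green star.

turn left 167°, forward 6.3 m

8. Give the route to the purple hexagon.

turn right 67°, forward 6.4 m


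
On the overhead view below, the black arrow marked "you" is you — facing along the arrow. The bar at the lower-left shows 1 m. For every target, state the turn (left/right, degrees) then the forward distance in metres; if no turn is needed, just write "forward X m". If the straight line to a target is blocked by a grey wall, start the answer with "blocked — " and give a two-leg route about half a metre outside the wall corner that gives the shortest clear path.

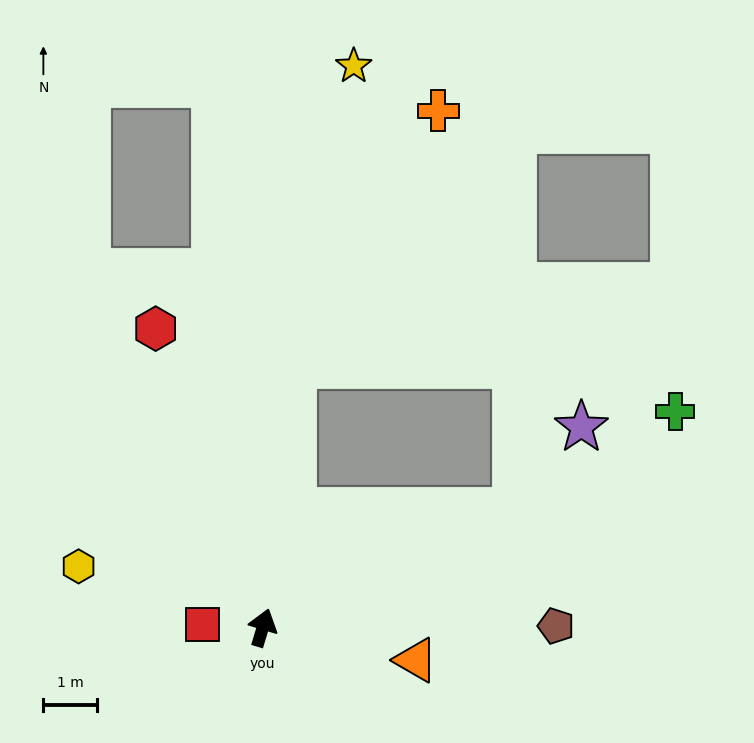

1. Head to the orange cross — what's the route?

blocked — turn left 10°, forward 4.9 m, then turn right 23°, forward 5.5 m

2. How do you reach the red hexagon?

turn left 37°, forward 5.9 m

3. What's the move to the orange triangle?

turn right 85°, forward 2.9 m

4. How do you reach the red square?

turn left 104°, forward 1.1 m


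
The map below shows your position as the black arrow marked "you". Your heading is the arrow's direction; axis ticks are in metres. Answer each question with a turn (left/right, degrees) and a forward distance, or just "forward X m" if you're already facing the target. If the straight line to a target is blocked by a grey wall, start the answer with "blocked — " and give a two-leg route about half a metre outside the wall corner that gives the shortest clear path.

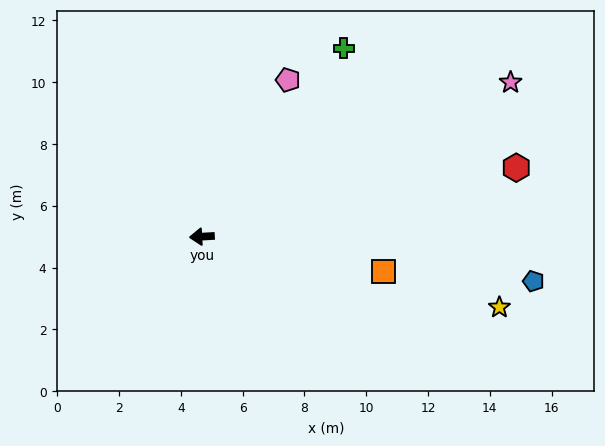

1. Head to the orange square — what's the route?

turn left 166°, forward 6.0 m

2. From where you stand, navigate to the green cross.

turn right 130°, forward 7.6 m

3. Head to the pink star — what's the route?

turn right 157°, forward 11.2 m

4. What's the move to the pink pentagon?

turn right 122°, forward 5.8 m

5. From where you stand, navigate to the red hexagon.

turn right 171°, forward 10.4 m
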